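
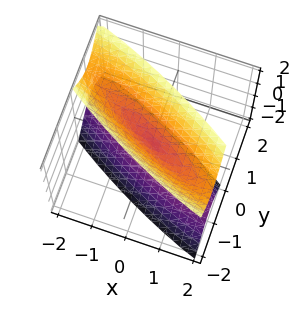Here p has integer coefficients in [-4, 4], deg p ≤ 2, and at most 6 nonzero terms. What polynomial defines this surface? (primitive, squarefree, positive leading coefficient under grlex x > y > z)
The picture has 2 separate pieces. Treating them together as one polynomial.
The degree is 2 — the shape is more complex than any degree-1 surface.
From the axis intercepts and sections: it meets the y-axis at y = 0 (among the integer gridlines); one z-axis crossing is at z = 0; one x-axis crossing is at x = 0.
Assembling these constraints gives the stated polynomial.

x^2 + 3*x*y + 3*y^2 - z^2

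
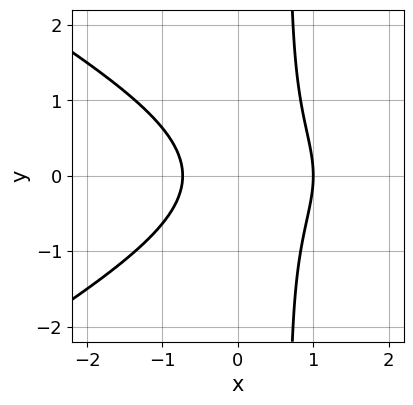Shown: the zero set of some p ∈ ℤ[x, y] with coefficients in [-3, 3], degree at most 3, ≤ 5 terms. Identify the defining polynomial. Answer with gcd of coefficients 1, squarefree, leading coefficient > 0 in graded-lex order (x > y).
First, deg p = 3. The shape is more complex than any degree-2 curve.
Next, symmetries: the y ↦ −y reflection is a symmetry, so y appears only in even powers.
Then, observable constraints: it crosses the x-axis at the gridline x = 1; the curve avoids every integer y-axis point in the box.
Finally, putting this together gives p.

x^3 - 3*x*y^2 - 3*x^2 + 2*y^2 + 2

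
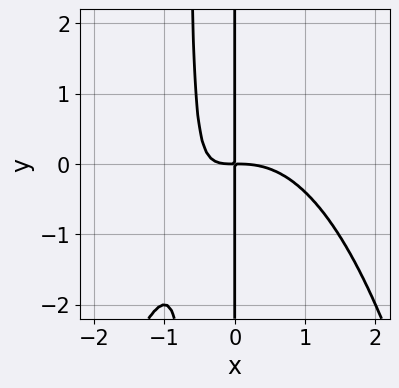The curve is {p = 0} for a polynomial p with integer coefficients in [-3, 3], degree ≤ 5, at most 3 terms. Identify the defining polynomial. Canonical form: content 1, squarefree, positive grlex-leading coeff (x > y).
2*x^4 + 3*x^2*y + 2*x*y

deg p = 4. No degree-3 curve has this shape.
Reading off the gridlines: every point of the y-axis in the box is on the curve.
Solving for integer coefficients yields p as stated.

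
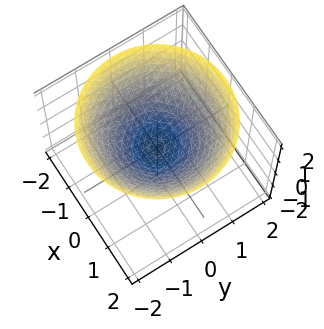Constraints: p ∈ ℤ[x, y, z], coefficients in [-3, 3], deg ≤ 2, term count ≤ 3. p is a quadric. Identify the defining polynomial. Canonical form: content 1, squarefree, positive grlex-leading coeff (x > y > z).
First, deg p = 2.
Then, symmetries: the surface is invariant under rotation about z: p = q(x² + y², z).
Next, against the integer gridlines: it crosses the x-axis at the gridline x = 0; it crosses the y-axis at the gridline y = 0; one z-axis crossing is at z = 0; a circular section at z = 1 has radius between 1 and 2.
Finally, the integer polynomial consistent with all of this is the stated p.

x^2 + y^2 - 2*z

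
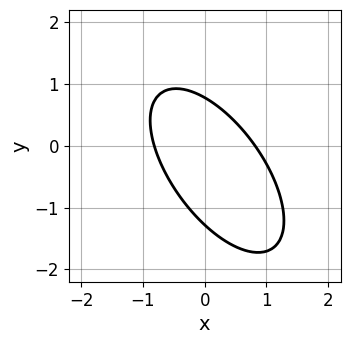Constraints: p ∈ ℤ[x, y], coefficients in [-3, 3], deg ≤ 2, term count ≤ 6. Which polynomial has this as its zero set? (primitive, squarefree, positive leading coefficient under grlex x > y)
First, the degree is 2 — a generic line meets the curve in up to 2 points.
Finally, putting this together gives p.

3*x^2 + 3*x*y + 2*y^2 + y - 2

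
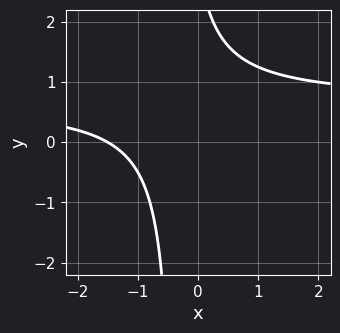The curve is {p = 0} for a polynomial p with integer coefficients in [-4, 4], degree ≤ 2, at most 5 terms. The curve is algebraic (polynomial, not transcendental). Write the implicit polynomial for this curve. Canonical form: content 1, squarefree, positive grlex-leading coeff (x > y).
3*x*y - 2*x + y - 3

deg p = 2.
Checking where it meets the axes: it misses every integer gridline on the y-axis.
Together with the visible shape, these determine p as stated.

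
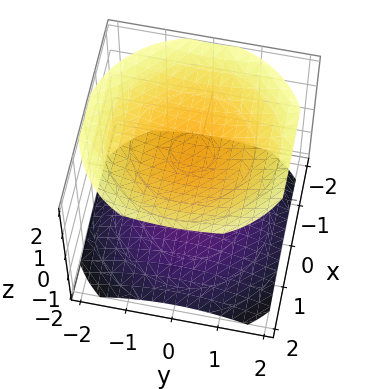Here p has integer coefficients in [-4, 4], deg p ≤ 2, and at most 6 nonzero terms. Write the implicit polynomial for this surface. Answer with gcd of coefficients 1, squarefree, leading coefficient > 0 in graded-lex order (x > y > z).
x^2 + y^2 - 2*z^2 + 3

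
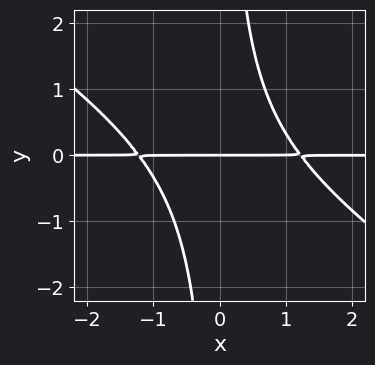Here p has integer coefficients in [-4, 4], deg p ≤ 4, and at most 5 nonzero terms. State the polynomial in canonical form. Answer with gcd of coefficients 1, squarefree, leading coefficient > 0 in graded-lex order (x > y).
2*x^2*y + 3*x*y^2 - 3*y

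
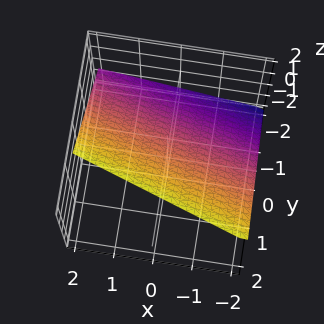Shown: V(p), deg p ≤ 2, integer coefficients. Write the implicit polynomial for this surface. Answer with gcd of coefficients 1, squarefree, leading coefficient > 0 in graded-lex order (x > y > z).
x + 3*y - 3*z + 2

The degree is 1 — every cross-section is a straight line — this is a plane.
Checking where it meets the axes: it meets the x-axis at x = -2 (among the integer gridlines).
These observations pin down the coefficients.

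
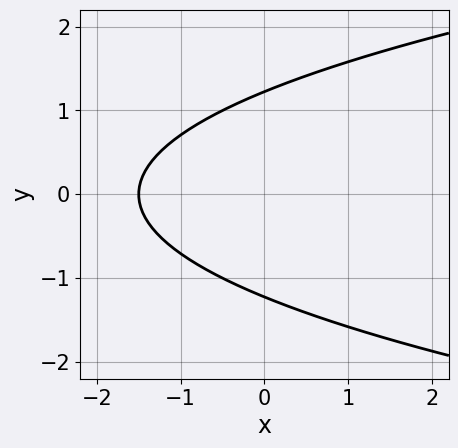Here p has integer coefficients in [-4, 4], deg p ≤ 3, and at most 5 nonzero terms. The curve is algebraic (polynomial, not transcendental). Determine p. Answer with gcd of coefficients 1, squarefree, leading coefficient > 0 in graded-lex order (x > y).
1. Degree: no degree-1 curve has this shape, so deg p = 2.
2. Symmetries: mirror symmetry y ↦ −y ⇒ only even powers of y.
3. Matching integer coefficients to the picture gives p.

2*y^2 - 2*x - 3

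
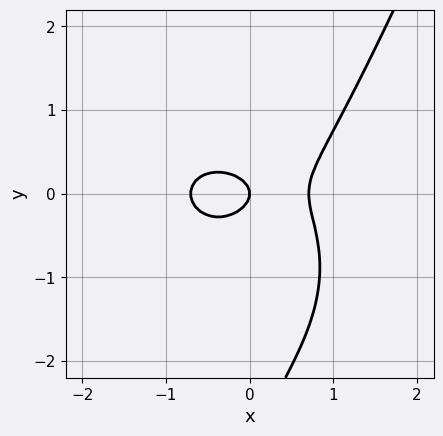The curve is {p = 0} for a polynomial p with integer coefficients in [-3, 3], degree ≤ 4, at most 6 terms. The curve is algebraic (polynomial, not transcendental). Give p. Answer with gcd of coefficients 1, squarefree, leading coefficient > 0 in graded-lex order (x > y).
2*x^3 + 2*x*y^2 - y^3 - 3*y^2 - x

deg p = 3. No degree-2 curve has this shape.
Reading off the gridlines: one x-axis crossing is at x = 0; it meets the y-axis at y = 0 (among the integer gridlines).
These observations pin down the coefficients.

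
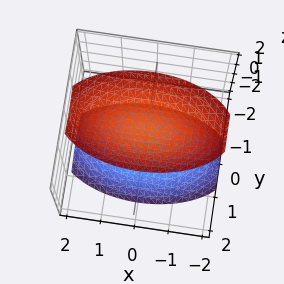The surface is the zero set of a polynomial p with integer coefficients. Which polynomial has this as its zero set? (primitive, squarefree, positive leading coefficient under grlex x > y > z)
x^2 + 3*y^2 - 2*z^2 + 3

1. The picture has 2 separate pieces. Treating them together as one polynomial.
2. The degree is 2 — two sheets facing apart; a quadric.
3. Symmetries: it's symmetric under z → −z, forcing even powers of z; the y ↦ −y reflection is a symmetry, so y appears only in even powers; the x ↦ −x reflection is a symmetry, so x appears only in even powers.
4. Against the integer gridlines: it misses every integer gridline on the x-axis; it misses every integer gridline on the y-axis.
5. Fitting integer coefficients to these (and the overall shape) gives p.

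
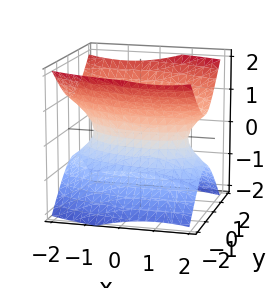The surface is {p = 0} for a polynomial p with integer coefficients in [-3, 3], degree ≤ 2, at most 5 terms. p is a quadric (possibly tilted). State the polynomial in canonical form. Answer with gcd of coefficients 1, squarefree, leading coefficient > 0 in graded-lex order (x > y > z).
First, deg p = 2. A generic line meets the surface in up to 2 points.
Then, against the integer gridlines: no z-intercept at any integer in the box.
Finally, fitting integer coefficients to these (and the overall shape) gives p.

x^2 + x*y + 3*y^2 - 3*z^2 - 2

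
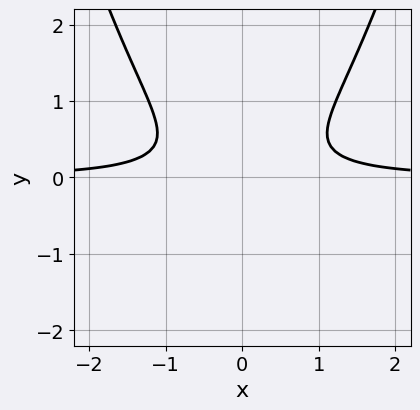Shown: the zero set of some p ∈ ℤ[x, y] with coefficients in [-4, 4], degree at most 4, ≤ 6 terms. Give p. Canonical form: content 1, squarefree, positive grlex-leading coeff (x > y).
2*x^2*y - 3*y^2 + y - 1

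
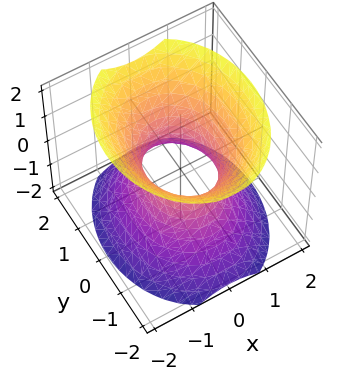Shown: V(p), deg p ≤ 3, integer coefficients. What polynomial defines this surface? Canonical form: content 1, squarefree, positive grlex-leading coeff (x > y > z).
First, degree: an hourglass — one-sheet hyperboloid; a quadric, so deg p = 2.
Next, symmetries: mirror symmetry z ↦ −z ⇒ only even powers of z; mirror symmetry x ↦ −x ⇒ only even powers of x; the y ↦ −y reflection is a symmetry, so y appears only in even powers.
Then, reading off the gridlines: no z-intercept at any integer in the box; the y-axis gridline crossings are at y ∈ {-1, 1}.
Finally, fitting integer coefficients to these (and the overall shape) gives p.

3*x^2 + 2*y^2 - 2*z^2 - 2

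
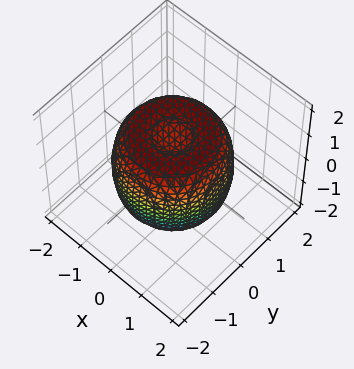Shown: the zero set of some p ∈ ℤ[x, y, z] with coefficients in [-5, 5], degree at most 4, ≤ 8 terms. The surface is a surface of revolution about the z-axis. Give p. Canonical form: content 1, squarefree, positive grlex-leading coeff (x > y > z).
2*x^4 + 4*x^2*y^2 + 2*y^4 - 3*x^2 - 3*y^2 + 2*z^2 - 2

First, the degree is 4 — the shape is more complex than any degree-3 surface.
Then, by symmetry, every cross-section ⟂ z is a circle, so x, y appear only via x² + y².
Then, from the visible intercepts: a circular section at z = 0 has radius between 1 and 2; the z-axis gridline crossings are at z ∈ {-1, 1}.
Finally, assembling these constraints gives the stated polynomial.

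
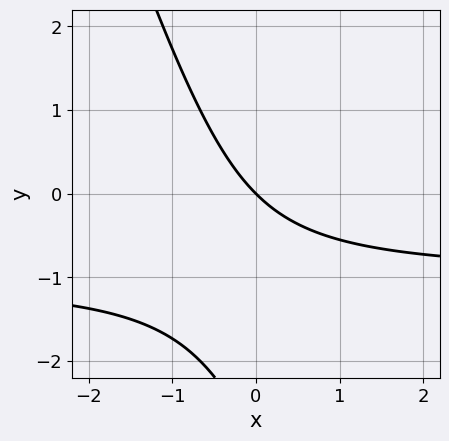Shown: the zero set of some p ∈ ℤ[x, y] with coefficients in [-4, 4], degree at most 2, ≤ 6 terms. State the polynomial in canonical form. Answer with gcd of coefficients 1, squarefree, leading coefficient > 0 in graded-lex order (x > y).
3*x*y + y^2 + 3*x + 3*y

(a) deg p = 2. The shape is more complex than any degree-1 curve.
(b) Reading off the gridlines: one x-axis crossing is at x = 0; it crosses the y-axis at the gridline y = 0.
(c) Fitting integer coefficients to these (and the overall shape) gives p.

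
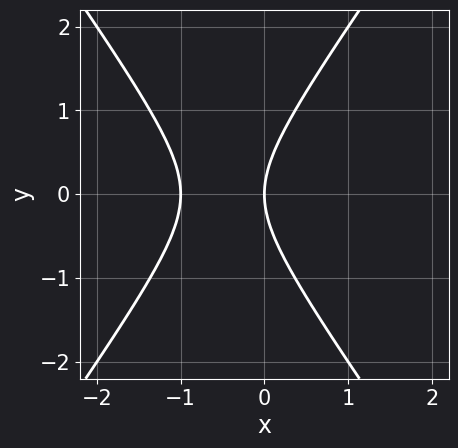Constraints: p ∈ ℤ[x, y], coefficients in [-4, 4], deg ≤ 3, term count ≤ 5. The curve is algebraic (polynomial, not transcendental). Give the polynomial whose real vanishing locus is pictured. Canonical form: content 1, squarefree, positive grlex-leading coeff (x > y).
2*x^2 - y^2 + 2*x

(a) Degree: the shape is more complex than any degree-1 curve, so deg p = 2.
(b) Symmetries: mirror symmetry y ↦ −y ⇒ only even powers of y.
(c) From the visible intercepts: the x-axis gridline crossings are at x ∈ {-1, 0}; one y-axis crossing is at y = 0.
(d) Putting this together gives p.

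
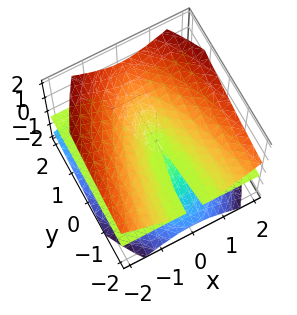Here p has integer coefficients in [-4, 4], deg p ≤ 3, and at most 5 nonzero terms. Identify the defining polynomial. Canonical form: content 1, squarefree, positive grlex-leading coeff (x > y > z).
(a) The degree is 3 — the shape is more complex than any degree-2 surface.
(b) Checking where it meets the axes: every point of the x-axis in the box is on the surface; the visible y-axis segment lies entirely on the surface; it crosses the z-axis at the gridline z = 0.
(c) The integer polynomial consistent with all of this is the stated p.

2*x^2*z + 2*y*z^2 - 3*z^3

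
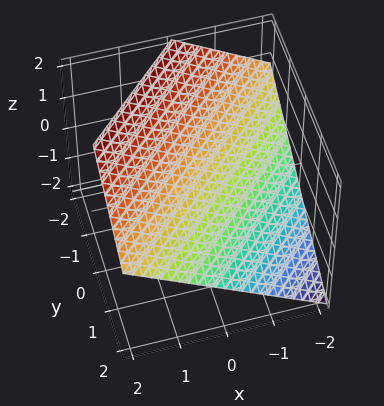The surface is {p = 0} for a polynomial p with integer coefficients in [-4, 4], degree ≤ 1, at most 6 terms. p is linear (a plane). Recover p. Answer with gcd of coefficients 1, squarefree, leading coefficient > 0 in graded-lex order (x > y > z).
(a) Degree: every cross-section is a straight line — this is a plane, so deg p = 1.
(b) Observable constraints: it crosses the y-axis at the gridline y = 1; it crosses the x-axis at the gridline x = -1.
(c) The integer polynomial consistent with all of this is the stated p.

2*x - 2*y - 3*z + 2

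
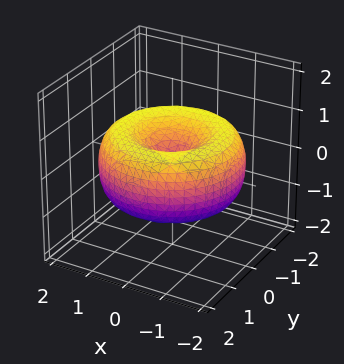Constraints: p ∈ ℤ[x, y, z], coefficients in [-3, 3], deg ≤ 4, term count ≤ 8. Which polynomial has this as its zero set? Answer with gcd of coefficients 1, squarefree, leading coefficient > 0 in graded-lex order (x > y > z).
First, the degree is 4 — no degree-3 surface has this shape.
Then, symmetries: the z-axis is an axis of rotation, so x and y enter only as x² + y².
Then, from the axis intercepts and sections: it meets the x-axis at x = 0 (among the integer gridlines); a circular section at z = 0 has radius between 1 and 2.
Finally, putting this together gives p.

x^4 + 2*x^2*y^2 + y^4 - 3*x^2 - 3*y^2 + 3*z^2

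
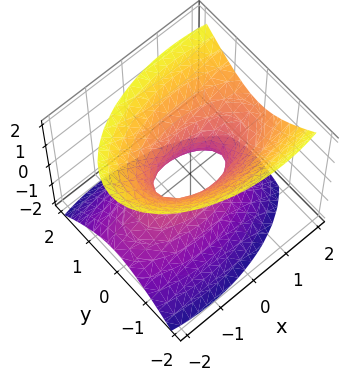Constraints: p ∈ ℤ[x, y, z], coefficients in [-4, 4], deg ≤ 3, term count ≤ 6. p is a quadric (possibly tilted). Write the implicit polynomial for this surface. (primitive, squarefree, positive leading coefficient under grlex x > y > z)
The degree is 2 — a generic line meets the surface in up to 2 points.
Checking where it meets the axes: the surface avoids every integer z-axis point in the box; among the integer gridlines, it crosses the x-axis at x ∈ {-1, 1}.
Putting this together gives p.

x^2 - x*z + 3*y^2 - 2*z^2 - 1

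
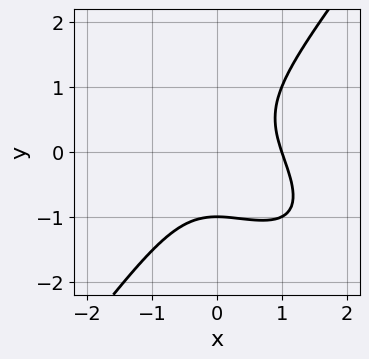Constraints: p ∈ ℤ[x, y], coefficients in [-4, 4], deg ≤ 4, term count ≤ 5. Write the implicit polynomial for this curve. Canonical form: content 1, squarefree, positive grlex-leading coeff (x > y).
x^3 + x^2*y - y^3 - 1

First, the degree is 3 — a generic line meets the curve in up to 3 points.
Then, from the axis intercepts and sections: it meets the x-axis at x = 1 (among the integer gridlines); it meets the y-axis at y = -1 (among the integer gridlines).
Finally, the integer polynomial consistent with all of this is the stated p.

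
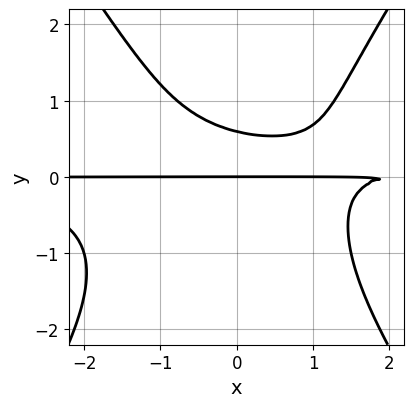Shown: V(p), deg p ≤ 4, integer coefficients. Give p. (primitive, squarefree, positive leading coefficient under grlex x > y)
The degree is 4 — no degree-3 curve has this shape.
From the visible intercepts: every point of the x-axis in the box is on the curve; one y-axis crossing is at y = 0.
These observations pin down the coefficients.

2*x^2*y^2 - y^4 - x*y - 3*y^2 + 2*y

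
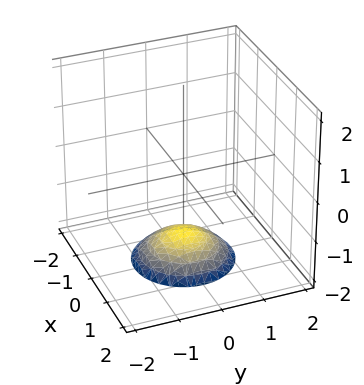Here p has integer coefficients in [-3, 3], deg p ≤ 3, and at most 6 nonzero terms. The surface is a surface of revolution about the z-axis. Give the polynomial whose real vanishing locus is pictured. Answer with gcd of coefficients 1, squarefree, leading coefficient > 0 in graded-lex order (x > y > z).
x^2 + y^2 + 2*z + 3

1. deg p = 2. A generic line meets the surface in up to 2 points.
2. Symmetries: the surface is invariant under rotation about z: p = q(x² + y², z).
3. From the axis intercepts and sections: the surface avoids every integer y-axis point in the box; a circular section at z = -2 has radius exactly 1.
4. Putting this together gives p.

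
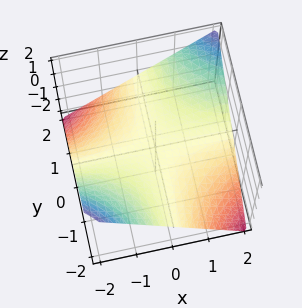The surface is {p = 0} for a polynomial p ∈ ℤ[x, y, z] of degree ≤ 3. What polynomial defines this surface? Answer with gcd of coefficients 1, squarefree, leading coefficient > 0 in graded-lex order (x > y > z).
1. Degree: a hyperbolic paraboloid; a quadric, so deg p = 2.
2. Reading off the gridlines: every point of the y-axis in the box is on the surface; it meets the z-axis at z = 0 (among the integer gridlines); every point of the x-axis in the box is on the surface.
3. Solving for integer coefficients yields p as stated.

x*y - 2*z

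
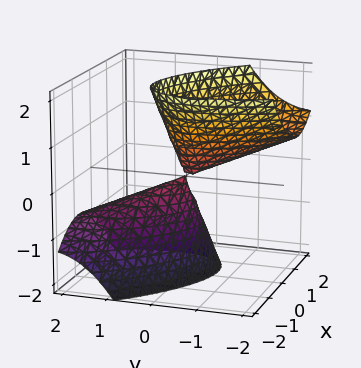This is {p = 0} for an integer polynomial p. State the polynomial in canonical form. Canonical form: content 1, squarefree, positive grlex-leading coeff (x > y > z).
(a) The picture has 2 separate pieces. They look like related sheets of one shape, so recover p as a whole.
(b) The degree is 2 — the shape is more complex than any degree-1 surface.
(c) From the visible intercepts: it crosses the z-axis at the gridline z = 0; it crosses the y-axis at the gridline y = 0.
(d) Assembling these constraints gives the stated polynomial.

3*x^2 + 3*x*y + 2*y^2 + 3*y*z - z^2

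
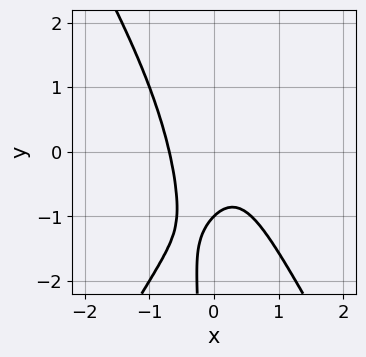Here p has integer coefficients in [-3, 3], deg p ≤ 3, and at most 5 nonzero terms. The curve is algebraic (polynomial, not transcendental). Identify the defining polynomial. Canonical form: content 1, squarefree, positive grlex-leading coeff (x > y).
(a) deg p = 3.
(b) From the axis intercepts and sections: one y-axis crossing is at y = -1.
(c) Solving for integer coefficients yields p as stated.

3*x^3 - x*y^2 + y + 1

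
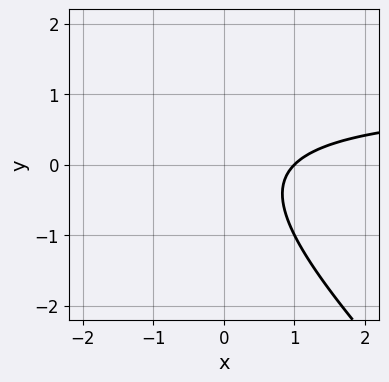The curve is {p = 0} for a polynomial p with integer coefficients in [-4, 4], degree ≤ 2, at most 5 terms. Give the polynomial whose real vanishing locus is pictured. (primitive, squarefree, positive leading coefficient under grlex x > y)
deg p = 2.
Checking where it meets the axes: it misses every integer gridline on the y-axis; one x-axis crossing is at x = 1.
Matching integer coefficients to the picture gives p.

x*y + y^2 - x + 1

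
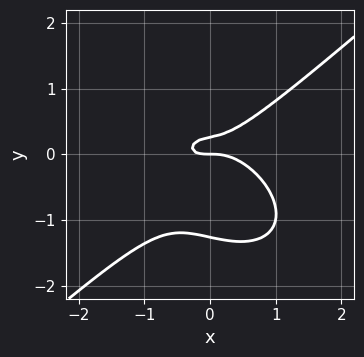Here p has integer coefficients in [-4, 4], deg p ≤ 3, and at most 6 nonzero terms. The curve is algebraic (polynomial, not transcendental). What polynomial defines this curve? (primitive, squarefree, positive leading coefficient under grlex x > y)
2*x^3 - 3*y^3 + x*y - 3*y^2 + y

1. deg p = 3.
2. Against the integer gridlines: one y-axis crossing is at y = 0; one x-axis crossing is at x = 0.
3. Fitting integer coefficients to these (and the overall shape) gives p.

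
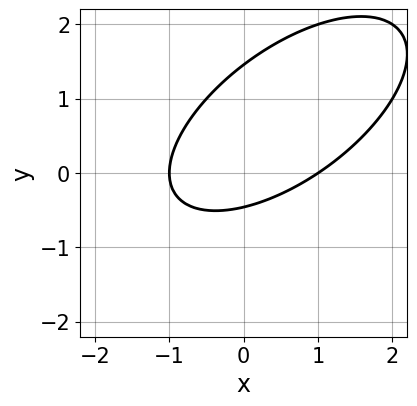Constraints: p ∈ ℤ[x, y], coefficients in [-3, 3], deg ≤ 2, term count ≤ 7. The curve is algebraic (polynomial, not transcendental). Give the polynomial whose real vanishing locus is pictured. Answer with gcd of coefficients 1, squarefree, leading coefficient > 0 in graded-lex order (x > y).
2*x^2 - 3*x*y + 3*y^2 - 3*y - 2

deg p = 2. No degree-1 curve has this shape.
Against the integer gridlines: among the integer gridlines, it crosses the x-axis at x ∈ {-1, 1}.
The integer polynomial consistent with all of this is the stated p.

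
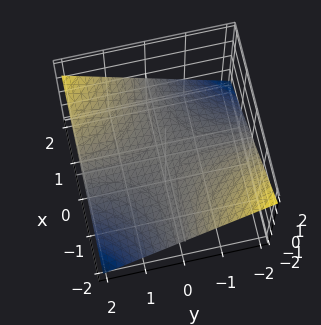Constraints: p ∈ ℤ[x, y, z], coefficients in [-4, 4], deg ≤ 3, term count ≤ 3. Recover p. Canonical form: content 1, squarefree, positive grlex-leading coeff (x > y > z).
The degree is 2 — a hyperbolic paraboloid; a quadric.
From the axis intercepts and sections: it meets the z-axis at z = 0 (among the integer gridlines); the visible x-axis segment lies entirely on the surface; every point of the y-axis in the box is on the surface.
Matching integer coefficients to the picture gives p.

x*y - 3*z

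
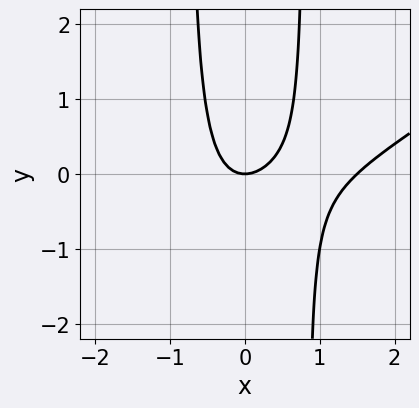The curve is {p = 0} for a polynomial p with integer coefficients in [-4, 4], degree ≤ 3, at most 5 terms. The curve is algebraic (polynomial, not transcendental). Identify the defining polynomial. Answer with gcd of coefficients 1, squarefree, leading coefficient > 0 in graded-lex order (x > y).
(a) The degree is 3 — a generic line meets the curve in up to 3 points.
(b) From the axis intercepts and sections: it meets the x-axis at x = 0 (among the integer gridlines); one y-axis crossing is at y = 0.
(c) These observations pin down the coefficients.

2*x^3 - 3*x^2*y - 3*x^2 + 2*y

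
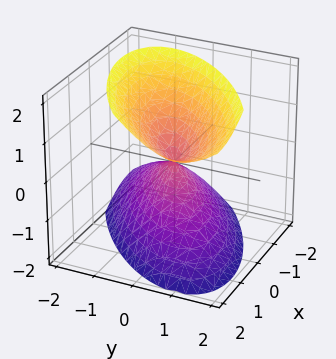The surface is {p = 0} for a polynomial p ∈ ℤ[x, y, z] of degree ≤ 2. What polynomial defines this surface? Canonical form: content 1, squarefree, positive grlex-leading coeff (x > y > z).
First, degree: no degree-1 surface has this shape, so deg p = 2.
Next, against the integer gridlines: one x-axis crossing is at x = 0; it crosses the y-axis at the gridline y = 0; it meets the z-axis at z = 0 (among the integer gridlines).
Finally, solving for integer coefficients yields p as stated.

2*x^2 - 3*x*y - x*z + 3*y^2 - 2*z^2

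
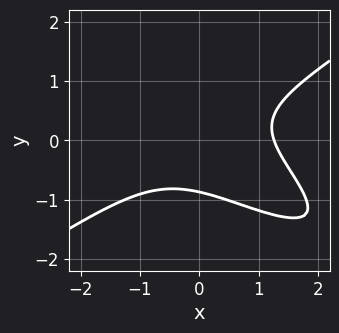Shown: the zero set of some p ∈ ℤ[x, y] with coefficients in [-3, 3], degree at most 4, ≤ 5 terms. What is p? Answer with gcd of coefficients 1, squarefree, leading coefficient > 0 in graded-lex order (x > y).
1. deg p = 3. The shape is more complex than any degree-2 curve.
2. Solving for integer coefficients yields p as stated.

x^3 + x^2*y - 2*x*y^2 - 3*y^3 - 2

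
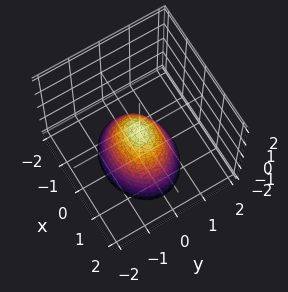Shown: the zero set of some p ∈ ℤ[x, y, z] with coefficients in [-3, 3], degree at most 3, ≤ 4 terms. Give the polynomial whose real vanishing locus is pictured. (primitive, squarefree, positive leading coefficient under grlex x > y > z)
Degree: a paraboloid; a quadric, so deg p = 2.
Symmetries: the x ↦ −x reflection is a symmetry, so x appears only in even powers; the y ↦ −y reflection is a symmetry, so y appears only in even powers.
Checking where it meets the axes: it meets the x-axis at x = 0 (among the integer gridlines); it meets the y-axis at y = 0 (among the integer gridlines).
Matching integer coefficients to the picture gives p.

2*x^2 + 3*y^2 + 2*z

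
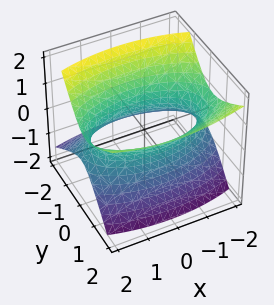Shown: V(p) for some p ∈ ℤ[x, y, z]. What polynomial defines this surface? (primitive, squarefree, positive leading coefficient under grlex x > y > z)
First, deg p = 2. A generic line meets the surface in up to 2 points.
Next, observable constraints: the y-axis gridline crossings are at y ∈ {-1, 1}; the surface avoids every integer z-axis point in the box.
Finally, the integer polynomial consistent with all of this is the stated p.

x^2 + 3*y^2 - 2*y*z - 3*z^2 - 3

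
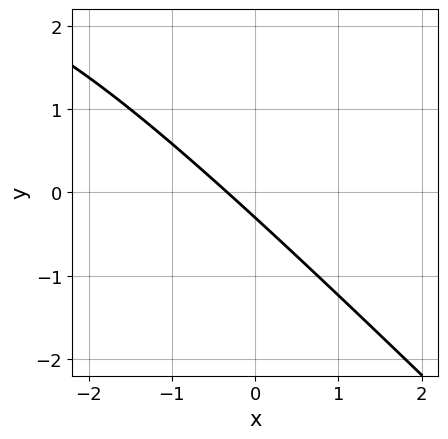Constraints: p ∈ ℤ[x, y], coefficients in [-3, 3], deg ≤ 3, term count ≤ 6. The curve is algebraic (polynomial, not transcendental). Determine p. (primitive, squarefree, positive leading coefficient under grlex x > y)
(a) Degree: the shape is more complex than any degree-1 curve, so deg p = 2.
(b) The integer polynomial consistent with all of this is the stated p.

x*y + y^2 - 3*x - 3*y - 1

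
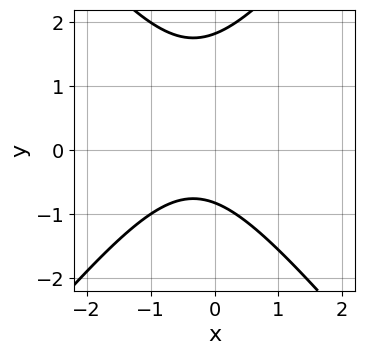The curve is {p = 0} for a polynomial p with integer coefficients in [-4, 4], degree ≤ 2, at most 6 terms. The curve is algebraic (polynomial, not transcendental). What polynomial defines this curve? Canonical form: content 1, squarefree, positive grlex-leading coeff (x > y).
First, degree: no degree-1 curve has this shape, so deg p = 2.
Then, against the integer gridlines: no x-intercept at any integer in the box.
Finally, together with the visible shape, these determine p as stated.

3*x^2 - 2*y^2 + 2*x + 2*y + 3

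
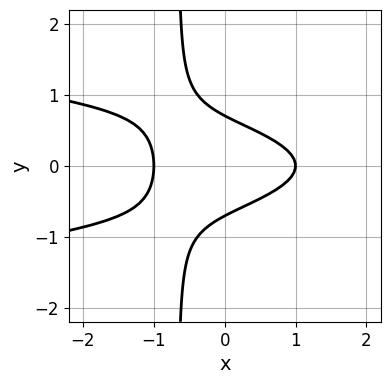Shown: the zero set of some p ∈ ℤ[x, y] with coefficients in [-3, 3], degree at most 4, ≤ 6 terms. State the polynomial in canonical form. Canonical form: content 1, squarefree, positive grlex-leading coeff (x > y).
(a) Degree: a generic line meets the curve in up to 3 points, so deg p = 3.
(b) Symmetries: it's symmetric under y → −y, forcing even powers of y.
(c) Observable constraints: among the integer gridlines, it crosses the x-axis at x ∈ {-1, 1}.
(d) Putting this together gives p.

3*x*y^2 + x^2 + 2*y^2 - 1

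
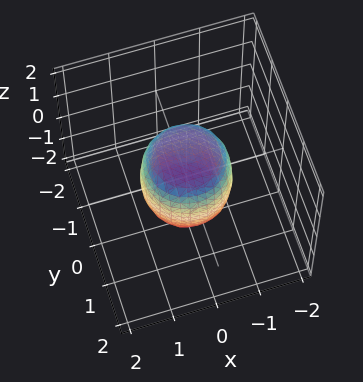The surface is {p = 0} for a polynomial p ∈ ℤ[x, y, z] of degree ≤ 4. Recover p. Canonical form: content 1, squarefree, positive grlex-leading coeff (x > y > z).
First, degree: the shape is more complex than any degree-3 surface, so deg p = 4.
Next, symmetries: rotational symmetry about the z-axis ⇒ p depends on x, y only through x² + y².
Next, checking where it meets the axes: the x-axis gridline crossings are at x ∈ {-1, 1}; among the integer gridlines, it crosses the z-axis at z ∈ {-1, 1}; a circular section at z = 0 has radius exactly 1; among the integer gridlines, it crosses the y-axis at y ∈ {-1, 1}.
Finally, fitting integer coefficients to these (and the overall shape) gives p.

2*x^4 + 4*x^2*y^2 + 2*y^4 - x^2 - y^2 + z^2 - 1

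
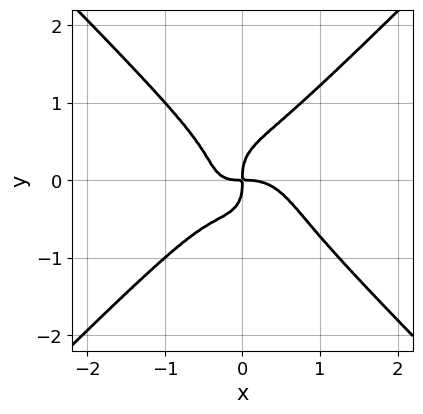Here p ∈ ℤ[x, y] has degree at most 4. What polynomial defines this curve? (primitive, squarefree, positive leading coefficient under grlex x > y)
1. Degree: the shape is more complex than any degree-3 curve, so deg p = 4.
2. Against the integer gridlines: one x-axis crossing is at x = 0; it crosses the y-axis at the gridline y = 0.
3. Together with the visible shape, these determine p as stated.

2*x^4 - 2*y^4 + x^2*y + x*y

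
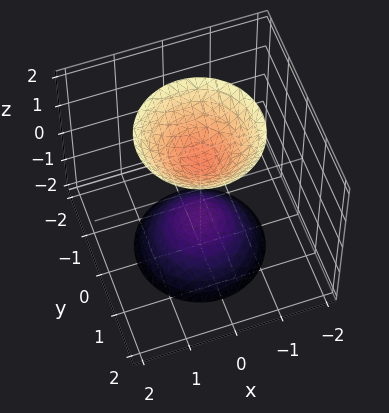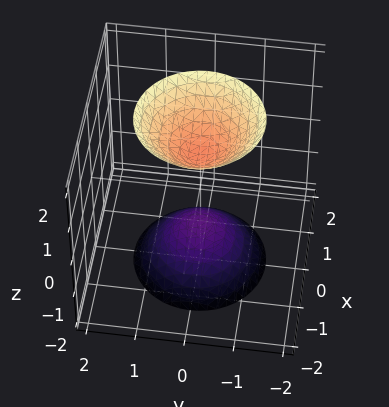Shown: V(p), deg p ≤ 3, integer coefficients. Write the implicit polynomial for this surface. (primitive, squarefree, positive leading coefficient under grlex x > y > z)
2*x^2 + 2*y^2 - z^2 + 1

(a) There are 2 components. They look like related sheets of one shape, so recover p as a whole.
(b) deg p = 2. The shape is more complex than any degree-1 surface.
(c) Symmetries: rotational symmetry about the z-axis ⇒ p depends on x, y only through x² + y².
(d) Against the integer gridlines: the z-axis gridline crossings are at z ∈ {-1, 1}; the surface avoids every integer x-axis point in the box; it misses every integer gridline on the y-axis; a circular section at z = 2 has radius between 1 and 2.
(e) Fitting integer coefficients to these (and the overall shape) gives p.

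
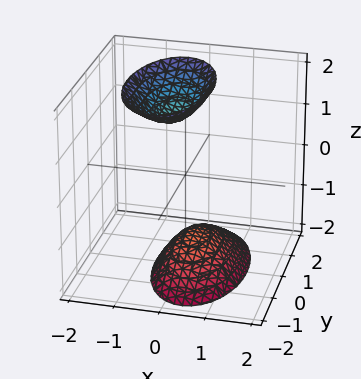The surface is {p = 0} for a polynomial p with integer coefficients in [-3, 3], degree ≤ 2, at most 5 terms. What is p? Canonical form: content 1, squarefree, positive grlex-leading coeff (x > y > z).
1. The picture has 2 separate pieces. They look like related sheets of one shape, so recover p as a whole.
2. The degree is 2 — the shape is more complex than any degree-1 surface.
3. Against the integer gridlines: no x-intercept at any integer in the box; the surface avoids every integer y-axis point in the box.
4. Fitting integer coefficients to these (and the overall shape) gives p.

3*x^2 + x*z + y^2 - z^2 + 2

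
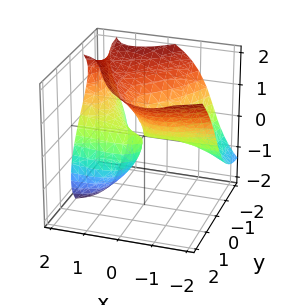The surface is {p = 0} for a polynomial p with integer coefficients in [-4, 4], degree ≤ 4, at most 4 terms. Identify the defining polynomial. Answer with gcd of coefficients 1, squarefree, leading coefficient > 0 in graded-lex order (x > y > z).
2*x^2*y - z^3 + 3*x*z + 2*y^2

(a) deg p = 3. A generic line meets the surface in up to 3 points.
(b) Against the integer gridlines: it crosses the y-axis at the gridline y = 0; it crosses the z-axis at the gridline z = 0.
(c) Together with the visible shape, these determine p as stated. Check: (2, 0, 0) on the x-axis lies on the surface, and p(2, 0, 0) = 0. ✓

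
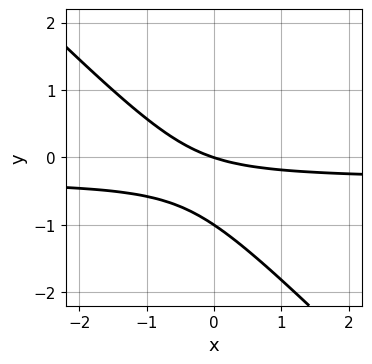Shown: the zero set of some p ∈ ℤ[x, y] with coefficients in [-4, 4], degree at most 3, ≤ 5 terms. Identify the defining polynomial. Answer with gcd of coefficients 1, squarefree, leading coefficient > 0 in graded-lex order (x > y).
(a) The degree is 2 — the shape is more complex than any degree-1 curve.
(b) From the visible intercepts: among the integer gridlines, it crosses the y-axis at y ∈ {-1, 0}; it meets the x-axis at x = 0 (among the integer gridlines).
(c) Together with the visible shape, these determine p as stated.

3*x*y + 3*y^2 + x + 3*y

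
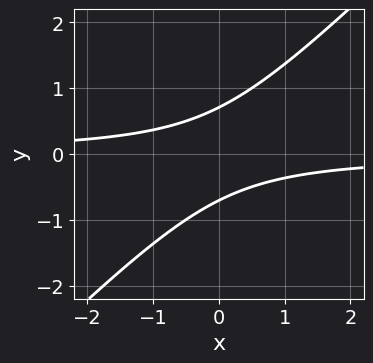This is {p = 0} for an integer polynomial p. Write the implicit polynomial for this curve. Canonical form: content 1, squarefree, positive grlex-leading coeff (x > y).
Degree: a generic line meets the curve in up to 2 points, so deg p = 2.
From the visible intercepts: no x-intercept at any integer in the box.
Putting this together gives p.

2*x*y - 2*y^2 + 1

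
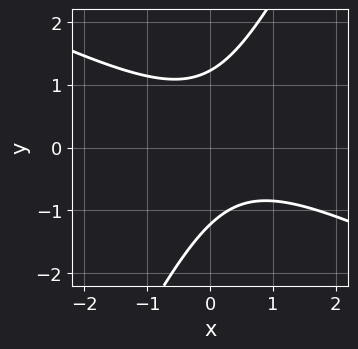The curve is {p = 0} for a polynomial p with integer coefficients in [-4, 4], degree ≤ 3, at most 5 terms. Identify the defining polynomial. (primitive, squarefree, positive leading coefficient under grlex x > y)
(a) Degree: the shape is more complex than any degree-1 curve, so deg p = 2.
(b) Checking where it meets the axes: it misses every integer gridline on the x-axis.
(c) The integer polynomial consistent with all of this is the stated p.

2*x^2 + 3*x*y - 2*y^2 - x + 3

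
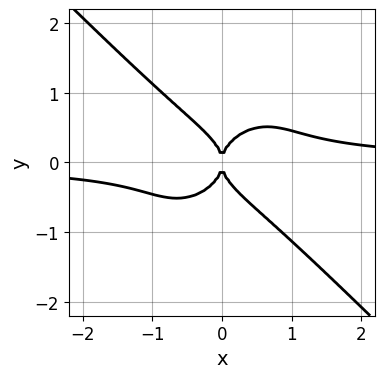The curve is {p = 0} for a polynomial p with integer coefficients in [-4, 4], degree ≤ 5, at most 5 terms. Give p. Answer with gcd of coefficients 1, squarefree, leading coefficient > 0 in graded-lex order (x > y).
1. deg p = 4. The shape is more complex than any degree-3 curve.
2. From the axis intercepts and sections: it meets the x-axis at x = 0 (among the integer gridlines); one y-axis crossing is at y = 0.
3. Assembling these constraints gives the stated polynomial.

2*x^3*y + 2*y^4 - x^2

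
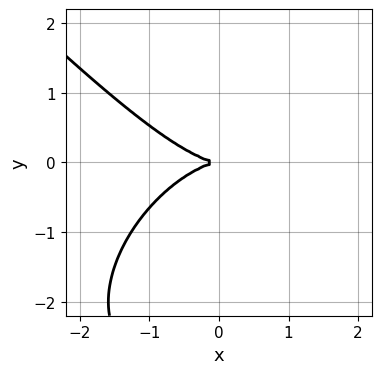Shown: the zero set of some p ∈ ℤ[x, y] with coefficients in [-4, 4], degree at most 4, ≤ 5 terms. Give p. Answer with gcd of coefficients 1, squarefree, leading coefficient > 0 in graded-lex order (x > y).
x^3 + y^3 + 3*y^2

1. Degree: the shape is more complex than any degree-2 curve, so deg p = 3.
2. From the visible intercepts: one x-axis crossing is at x = 0; it meets the y-axis at y = 0 (among the integer gridlines).
3. The integer polynomial consistent with all of this is the stated p.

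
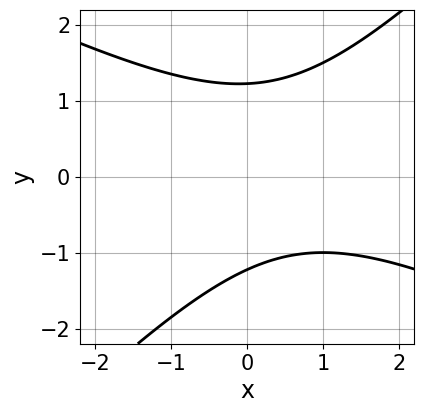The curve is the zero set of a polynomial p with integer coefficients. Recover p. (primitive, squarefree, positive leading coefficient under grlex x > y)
x^2 + x*y - 2*y^2 - x + 3

1. deg p = 2. No degree-1 curve has this shape.
2. From the axis intercepts and sections: no x-intercept at any integer in the box.
3. These observations pin down the coefficients.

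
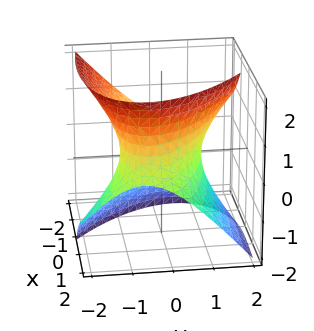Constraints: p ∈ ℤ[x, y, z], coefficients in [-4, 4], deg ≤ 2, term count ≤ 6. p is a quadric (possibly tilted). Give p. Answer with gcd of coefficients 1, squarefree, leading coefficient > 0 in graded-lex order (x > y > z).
x^2 + 2*x*y + 3*x*z + 3*y^2 - 2*z^2 - 3

First, the degree is 2 — a generic line meets the surface in up to 2 points.
Then, checking where it meets the axes: the surface avoids every integer z-axis point in the box; the y-axis gridline crossings are at y ∈ {-1, 1}.
Finally, these observations pin down the coefficients.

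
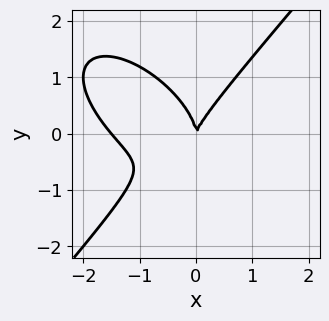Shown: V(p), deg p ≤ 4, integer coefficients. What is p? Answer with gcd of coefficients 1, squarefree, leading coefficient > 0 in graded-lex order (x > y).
(a) deg p = 3.
(b) From the axis intercepts and sections: one x-axis crossing is at x = 0; one y-axis crossing is at y = 0.
(c) Together with the visible shape, these determine p as stated.

2*x^3 + x^2*y - 2*y^3 + 3*x^2 - x*y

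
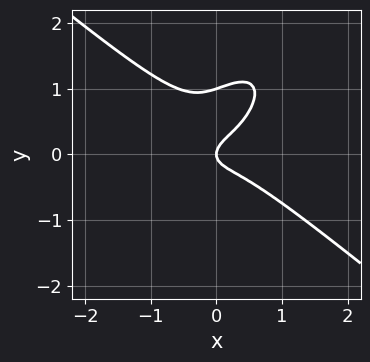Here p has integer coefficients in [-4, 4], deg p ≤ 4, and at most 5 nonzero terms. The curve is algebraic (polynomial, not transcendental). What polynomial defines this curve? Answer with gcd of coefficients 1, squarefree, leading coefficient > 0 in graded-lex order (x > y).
3*x^3 - 2*x*y^2 + 3*y^3 - 3*y^2 + x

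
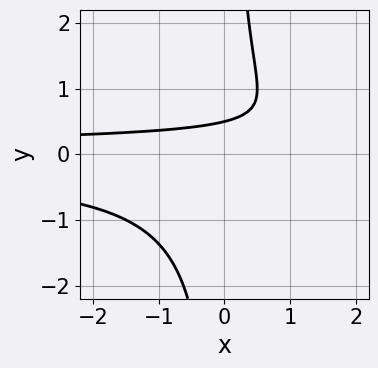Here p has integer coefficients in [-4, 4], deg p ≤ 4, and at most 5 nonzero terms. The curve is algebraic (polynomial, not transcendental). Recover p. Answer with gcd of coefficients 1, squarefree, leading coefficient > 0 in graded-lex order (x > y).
The degree is 3 — no degree-2 curve has this shape.
Against the integer gridlines: the curve avoids every integer x-axis point in the box.
Putting this together gives p.

2*x*y^2 - 2*y + 1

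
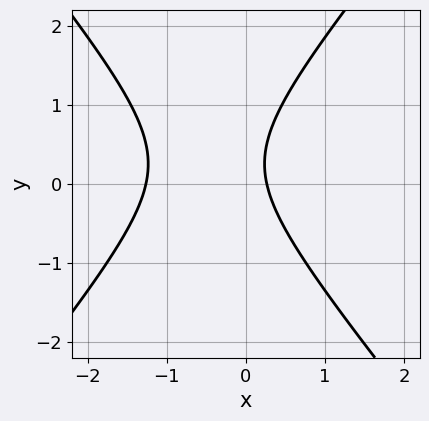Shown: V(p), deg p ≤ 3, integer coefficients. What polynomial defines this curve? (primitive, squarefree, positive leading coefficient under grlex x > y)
First, deg p = 2.
Then, against the integer gridlines: no y-intercept at any integer in the box.
Finally, matching integer coefficients to the picture gives p.

3*x^2 - 2*y^2 + 3*x + y - 1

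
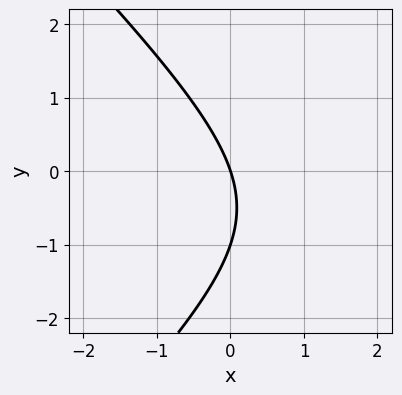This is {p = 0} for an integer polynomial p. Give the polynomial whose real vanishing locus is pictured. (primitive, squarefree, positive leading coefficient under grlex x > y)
First, degree: a generic line meets the curve in up to 2 points, so deg p = 2.
Next, against the integer gridlines: the y-axis gridline crossings are at y ∈ {-1, 0}; it meets the x-axis at x = 0 (among the integer gridlines).
Finally, putting this together gives p.

x^2 - y^2 - 3*x - y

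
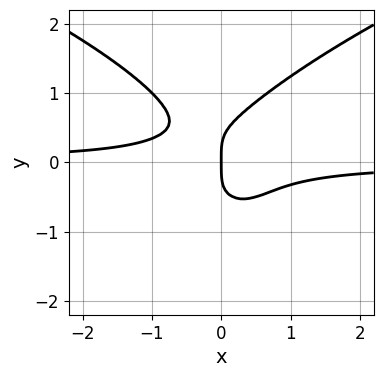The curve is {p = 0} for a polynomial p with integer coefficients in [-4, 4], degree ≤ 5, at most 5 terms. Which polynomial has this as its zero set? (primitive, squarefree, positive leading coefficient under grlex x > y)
2*y^4 - 3*x^2*y - x

(a) deg p = 4. A generic line meets the curve in up to 4 points.
(b) From the axis intercepts and sections: one x-axis crossing is at x = 0; it crosses the y-axis at the gridline y = 0.
(c) Fitting integer coefficients to these (and the overall shape) gives p.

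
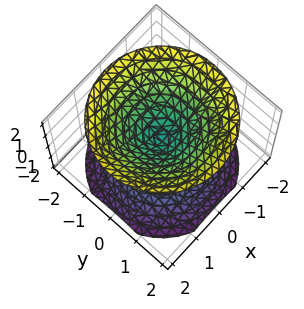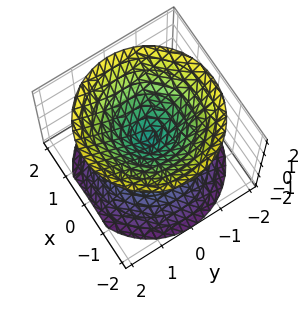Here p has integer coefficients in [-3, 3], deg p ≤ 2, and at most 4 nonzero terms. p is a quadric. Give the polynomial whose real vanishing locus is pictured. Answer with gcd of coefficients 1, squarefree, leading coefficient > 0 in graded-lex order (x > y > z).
x^2 + y^2 - z^2

(a) I count 2 distinct pieces.
(b) Degree: two nappes meeting at a single point; a quadric, so deg p = 2.
(c) Symmetries: the z ↦ −z reflection is a symmetry, so z appears only in even powers; every cross-section ⟂ z is a circle, so x, y appear only via x² + y².
(d) Observable constraints: it meets the z-axis at z = 0 (among the integer gridlines); it meets the y-axis at y = 0 (among the integer gridlines); one x-axis crossing is at x = 0; a circular section at z = -1 has radius exactly 1.
(e) Solving for integer coefficients yields p as stated.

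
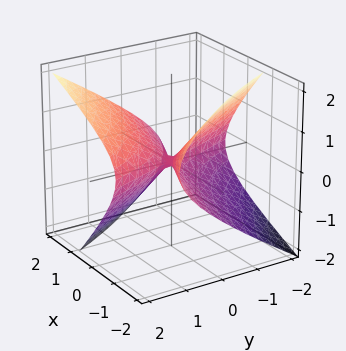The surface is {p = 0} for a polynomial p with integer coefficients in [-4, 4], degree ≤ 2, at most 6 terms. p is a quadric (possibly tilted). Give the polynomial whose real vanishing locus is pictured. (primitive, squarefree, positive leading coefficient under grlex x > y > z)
x^2 + 3*x*y - 2*x*z + y^2 - 3*z^2

First, deg p = 2. A generic line meets the surface in up to 2 points.
Next, checking where it meets the axes: one y-axis crossing is at y = 0; it crosses the z-axis at the gridline z = 0; it crosses the x-axis at the gridline x = 0.
Finally, putting this together gives p.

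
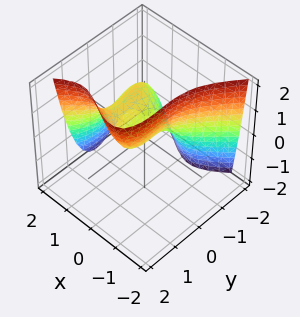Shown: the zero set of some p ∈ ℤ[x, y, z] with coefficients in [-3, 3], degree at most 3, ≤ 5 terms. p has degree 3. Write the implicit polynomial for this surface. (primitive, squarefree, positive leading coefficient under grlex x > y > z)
2*x^3 - x*y^2 - y^3 - 3*x^2 + 2*z

Degree: the shape is more complex than any degree-2 surface, so deg p = 3.
Against the integer gridlines: it meets the y-axis at y = 0 (among the integer gridlines); one x-axis crossing is at x = 0.
Matching integer coefficients to the picture gives p.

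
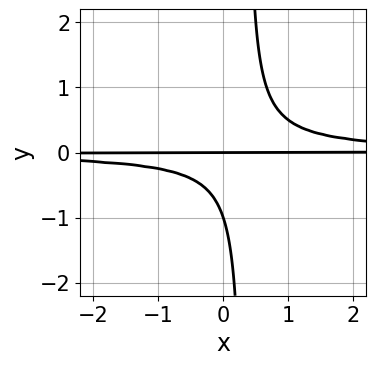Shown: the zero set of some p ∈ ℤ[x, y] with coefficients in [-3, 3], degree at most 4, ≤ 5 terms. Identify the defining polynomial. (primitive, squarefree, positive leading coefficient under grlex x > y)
3*x*y^2 - y^2 - y

Degree: a generic line meets the curve in up to 3 points, so deg p = 3.
From the visible intercepts: every point of the x-axis in the box is on the curve; the y-axis gridline crossings are at y ∈ {-1, 0}.
Matching integer coefficients to the picture gives p.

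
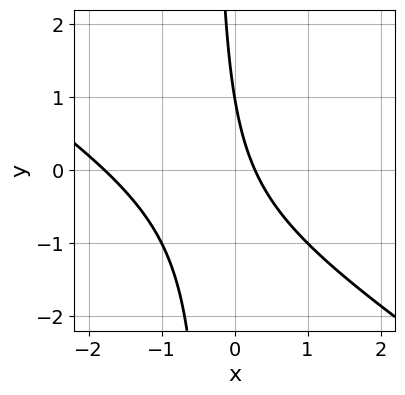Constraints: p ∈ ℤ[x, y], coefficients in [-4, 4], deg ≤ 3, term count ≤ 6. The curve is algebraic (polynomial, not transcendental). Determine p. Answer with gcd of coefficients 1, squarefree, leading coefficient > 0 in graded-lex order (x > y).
1. The degree is 2 — the shape is more complex than any degree-1 curve.
2. Checking where it meets the axes: it meets the y-axis at y = 1 (among the integer gridlines).
3. The integer polynomial consistent with all of this is the stated p.

2*x^2 + 3*x*y + 3*x + y - 1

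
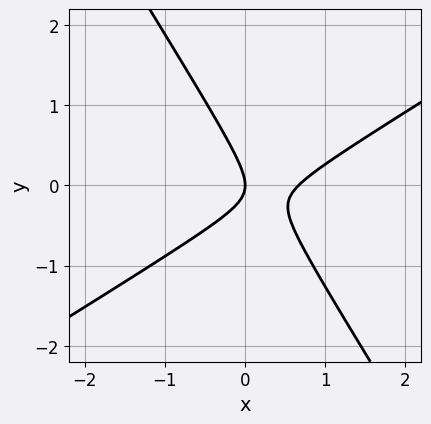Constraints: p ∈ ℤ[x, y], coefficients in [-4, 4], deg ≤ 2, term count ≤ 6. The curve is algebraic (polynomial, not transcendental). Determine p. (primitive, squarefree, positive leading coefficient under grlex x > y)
3*x^2 - 3*x*y - 3*y^2 - 2*x

First, degree: no degree-1 curve has this shape, so deg p = 2.
Then, observable constraints: it meets the x-axis at x = 0 (among the integer gridlines); it crosses the y-axis at the gridline y = 0.
Finally, the integer polynomial consistent with all of this is the stated p.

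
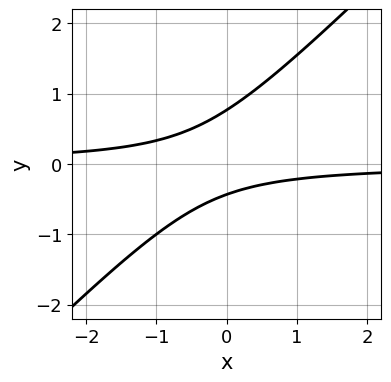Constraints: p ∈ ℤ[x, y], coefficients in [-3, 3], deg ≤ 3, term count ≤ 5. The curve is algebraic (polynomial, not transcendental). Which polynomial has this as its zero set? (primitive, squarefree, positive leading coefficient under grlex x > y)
3*x*y - 3*y^2 + y + 1

First, the degree is 2 — no degree-1 curve has this shape.
Next, from the visible intercepts: no x-intercept at any integer in the box.
Finally, matching integer coefficients to the picture gives p.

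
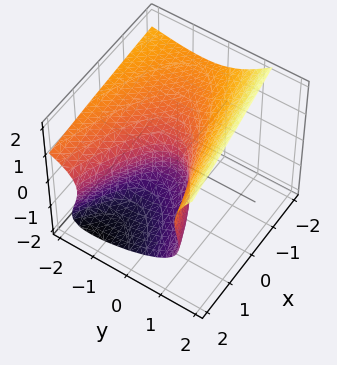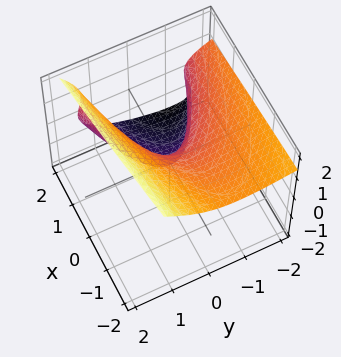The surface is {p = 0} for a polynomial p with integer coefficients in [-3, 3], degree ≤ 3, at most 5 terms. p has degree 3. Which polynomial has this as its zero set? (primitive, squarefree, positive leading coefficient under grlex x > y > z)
y*z^2 - z^3 + y^2 - x

First, deg p = 3. No degree-2 surface has this shape.
Then, from the visible intercepts: one y-axis crossing is at y = 0; it meets the x-axis at x = 0 (among the integer gridlines); one z-axis crossing is at z = 0.
Finally, the integer polynomial consistent with all of this is the stated p.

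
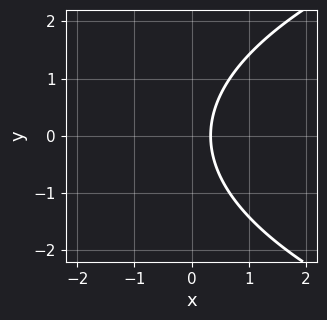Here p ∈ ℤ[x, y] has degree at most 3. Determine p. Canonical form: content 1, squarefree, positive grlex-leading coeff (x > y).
y^2 - 3*x + 1

The degree is 2 — no degree-1 curve has this shape.
Symmetries: the y ↦ −y reflection is a symmetry, so y appears only in even powers.
Observable constraints: the curve avoids every integer y-axis point in the box.
Solving for integer coefficients yields p as stated.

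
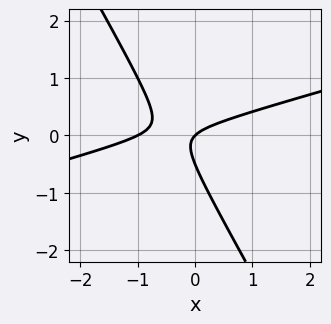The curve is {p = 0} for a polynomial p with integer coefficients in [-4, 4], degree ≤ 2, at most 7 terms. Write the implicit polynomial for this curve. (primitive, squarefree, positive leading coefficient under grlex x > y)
x^2 - 3*x*y - 2*y^2 + x - y

(a) Degree: no degree-1 curve has this shape, so deg p = 2.
(b) From the visible intercepts: among the integer gridlines, it crosses the x-axis at x ∈ {-1, 0}; it meets the y-axis at y = 0 (among the integer gridlines).
(c) These observations pin down the coefficients.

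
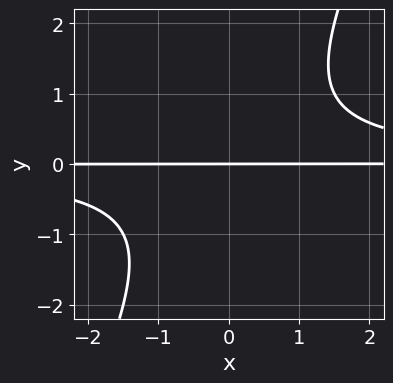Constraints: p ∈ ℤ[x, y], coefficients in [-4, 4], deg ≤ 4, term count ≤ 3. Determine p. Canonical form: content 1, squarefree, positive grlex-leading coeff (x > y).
2*x*y^2 - y^3 - 2*y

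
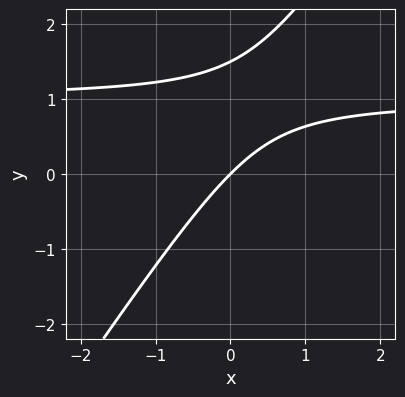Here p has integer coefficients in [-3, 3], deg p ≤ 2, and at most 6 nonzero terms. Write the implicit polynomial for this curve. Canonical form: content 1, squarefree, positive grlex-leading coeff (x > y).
3*x*y - 2*y^2 - 3*x + 3*y

1. The degree is 2 — the shape is more complex than any degree-1 curve.
2. From the axis intercepts and sections: it meets the y-axis at y = 0 (among the integer gridlines); it meets the x-axis at x = 0 (among the integer gridlines).
3. Putting this together gives p.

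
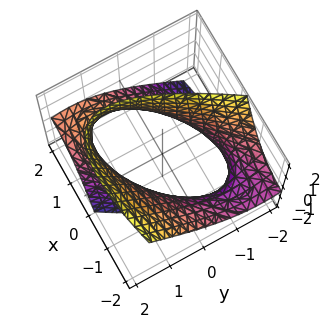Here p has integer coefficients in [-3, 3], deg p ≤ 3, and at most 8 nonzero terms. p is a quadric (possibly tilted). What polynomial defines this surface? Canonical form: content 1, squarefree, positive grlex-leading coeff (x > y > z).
x^2 - 3*x*y + 3*x*z + 2*y^2 - z^2 - 3

(a) The degree is 2 — no degree-1 surface has this shape.
(b) Observable constraints: it misses every integer gridline on the z-axis.
(c) Assembling these constraints gives the stated polynomial.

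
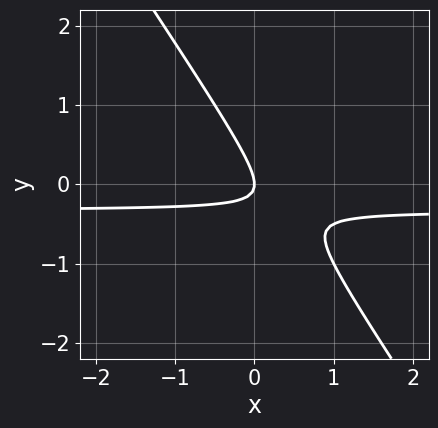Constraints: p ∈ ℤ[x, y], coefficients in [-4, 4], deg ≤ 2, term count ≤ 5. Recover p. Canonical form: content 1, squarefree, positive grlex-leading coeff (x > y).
3*x*y + 2*y^2 + x

First, the degree is 2 — the shape is more complex than any degree-1 curve.
Next, observable constraints: one y-axis crossing is at y = 0; it crosses the x-axis at the gridline x = 0.
Finally, assembling these constraints gives the stated polynomial.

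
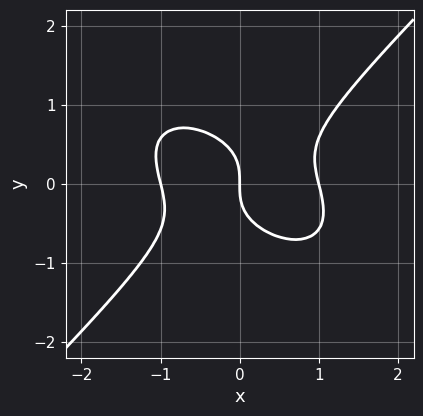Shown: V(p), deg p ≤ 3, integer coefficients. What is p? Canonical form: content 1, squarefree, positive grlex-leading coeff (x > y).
2*x^3 + x^2*y - 3*y^3 - 2*x

First, deg p = 3.
Then, against the integer gridlines: one y-axis crossing is at y = 0; among the integer gridlines, it crosses the x-axis at x ∈ {-1, 0, 1}.
Finally, the integer polynomial consistent with all of this is the stated p.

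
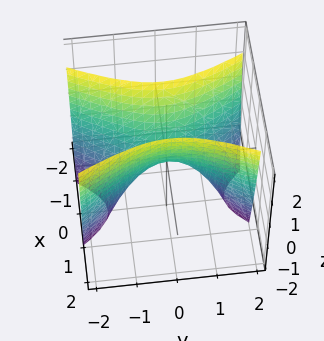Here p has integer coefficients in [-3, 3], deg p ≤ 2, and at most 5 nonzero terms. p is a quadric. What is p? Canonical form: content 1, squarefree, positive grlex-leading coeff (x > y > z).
3*x^2 - y^2 - z

(a) The degree is 2 — a hyperbolic paraboloid; a quadric.
(b) Symmetries: mirror symmetry y ↦ −y ⇒ only even powers of y; it's symmetric under x → −x, forcing even powers of x.
(c) From the visible intercepts: it crosses the y-axis at the gridline y = 0; it crosses the z-axis at the gridline z = 0; it meets the x-axis at x = 0 (among the integer gridlines).
(d) Fitting integer coefficients to these (and the overall shape) gives p.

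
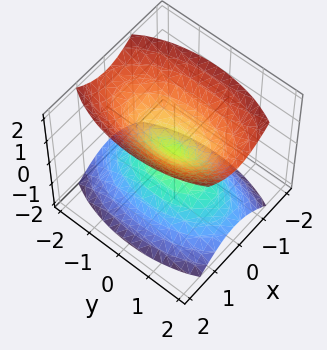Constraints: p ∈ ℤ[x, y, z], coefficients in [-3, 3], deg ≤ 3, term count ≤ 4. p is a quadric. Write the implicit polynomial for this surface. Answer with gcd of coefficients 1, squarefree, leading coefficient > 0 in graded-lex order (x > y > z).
3*x^2 + y^2 - 2*z^2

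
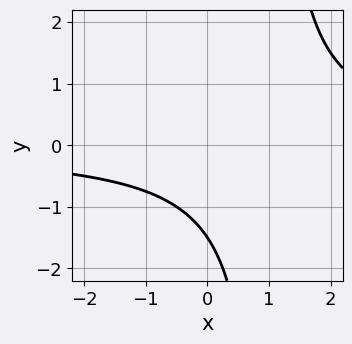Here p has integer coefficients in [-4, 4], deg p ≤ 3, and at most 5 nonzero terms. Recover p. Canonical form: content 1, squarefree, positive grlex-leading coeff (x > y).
2*x*y - 2*y - 3

1. deg p = 2.
2. Observable constraints: no x-intercept at any integer in the box.
3. Putting this together gives p.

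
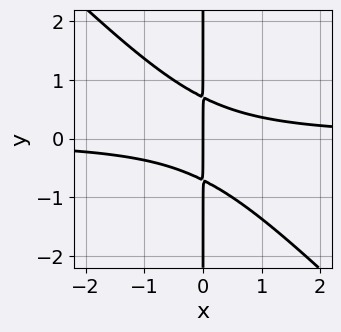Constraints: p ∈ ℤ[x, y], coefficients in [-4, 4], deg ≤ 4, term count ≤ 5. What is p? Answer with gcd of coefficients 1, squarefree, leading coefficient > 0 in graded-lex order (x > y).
(a) deg p = 3. No degree-2 curve has this shape.
(b) Against the integer gridlines: the visible y-axis segment lies entirely on the curve; it meets the x-axis at x = 0 (among the integer gridlines).
(c) These observations pin down the coefficients.

2*x^2*y + 2*x*y^2 - x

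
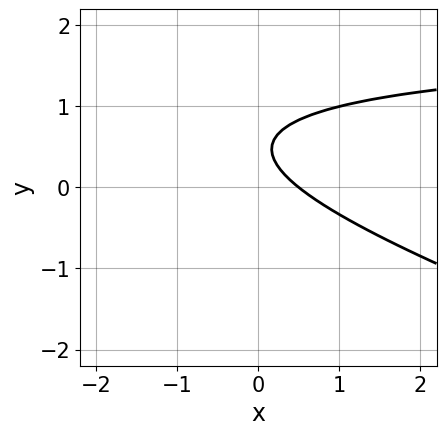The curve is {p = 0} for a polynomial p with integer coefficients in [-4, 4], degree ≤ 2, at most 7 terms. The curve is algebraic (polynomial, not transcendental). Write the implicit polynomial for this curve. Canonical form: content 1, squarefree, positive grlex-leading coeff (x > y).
x*y + 3*y^2 - 2*x - 3*y + 1

The degree is 2 — a generic line meets the curve in up to 2 points.
From the axis intercepts and sections: the curve avoids every integer y-axis point in the box.
Putting this together gives p.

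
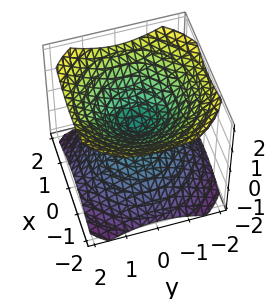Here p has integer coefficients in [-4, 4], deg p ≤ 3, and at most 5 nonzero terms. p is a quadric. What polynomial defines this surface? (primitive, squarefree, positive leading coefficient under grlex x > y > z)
2*x^2 + 2*y^2 - 3*z^2

First, there are 2 components. Treating them together as one polynomial.
Then, the degree is 2 — a double cone through the origin; a quadric.
Then, symmetry: the surface is invariant under rotation about z: p = q(x² + y², z); mirror symmetry z ↦ −z ⇒ only even powers of z.
Next, against the integer gridlines: it meets the x-axis at x = 0 (among the integer gridlines); it crosses the y-axis at the gridline y = 0; a circular section at z = -1 has radius between 1 and 2.
Finally, together with the visible shape, these determine p as stated.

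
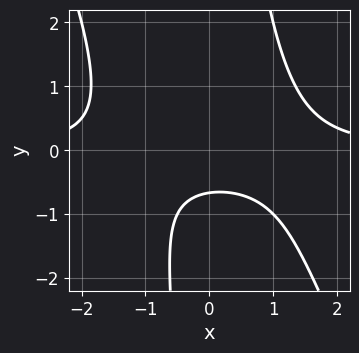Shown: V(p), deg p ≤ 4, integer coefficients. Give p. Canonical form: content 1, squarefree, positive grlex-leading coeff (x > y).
2*x^2*y + x*y^2 - 3*y - 2

deg p = 3. No degree-2 curve has this shape.
From the visible intercepts: no x-intercept at any integer in the box.
Assembling these constraints gives the stated polynomial.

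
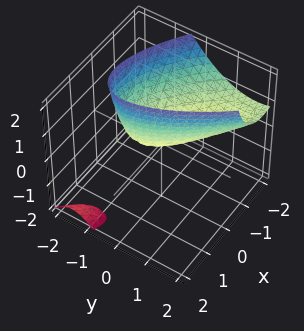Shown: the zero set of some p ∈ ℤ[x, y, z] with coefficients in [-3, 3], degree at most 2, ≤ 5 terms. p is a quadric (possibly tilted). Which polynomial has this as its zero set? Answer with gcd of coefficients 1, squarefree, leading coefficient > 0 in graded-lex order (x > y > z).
2*x^2 + 3*x*y + 2*x*z + 2*y^2 - 2*z

1. The picture has 2 separate pieces. They look like related sheets of one shape, so recover p as a whole.
2. deg p = 2. No degree-1 surface has this shape.
3. Against the integer gridlines: it meets the y-axis at y = 0 (among the integer gridlines); it meets the x-axis at x = 0 (among the integer gridlines); it crosses the z-axis at the gridline z = 0.
4. Putting this together gives p.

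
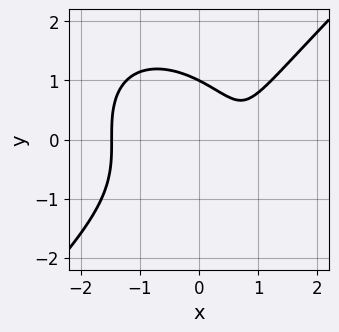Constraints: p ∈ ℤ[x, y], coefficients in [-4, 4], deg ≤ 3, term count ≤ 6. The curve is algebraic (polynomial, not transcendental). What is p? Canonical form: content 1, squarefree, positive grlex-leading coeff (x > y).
2*x^3 - 2*y^3 - 3*x + 2

First, degree: no degree-2 curve has this shape, so deg p = 3.
Next, observable constraints: it crosses the y-axis at the gridline y = 1.
Finally, assembling these constraints gives the stated polynomial.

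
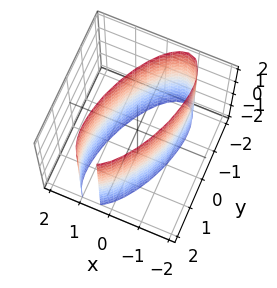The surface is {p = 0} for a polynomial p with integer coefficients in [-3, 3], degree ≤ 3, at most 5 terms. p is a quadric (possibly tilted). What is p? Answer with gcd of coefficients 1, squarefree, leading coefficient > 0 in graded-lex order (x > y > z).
3*x^2 - 2*x*y + y^2 - 3

(a) deg p = 2. A generic line meets the surface in up to 2 points.
(b) Against the integer gridlines: the surface avoids every integer z-axis point in the box; among the integer gridlines, it crosses the x-axis at x ∈ {-1, 1}.
(c) Matching integer coefficients to the picture gives p.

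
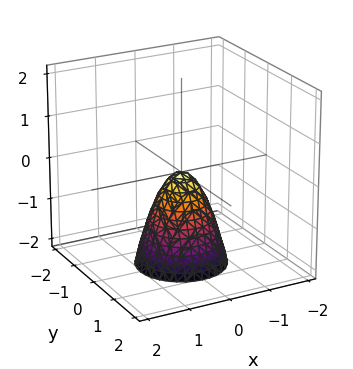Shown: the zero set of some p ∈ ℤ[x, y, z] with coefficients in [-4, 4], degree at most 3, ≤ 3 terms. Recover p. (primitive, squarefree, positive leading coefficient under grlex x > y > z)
First, degree: a single bowl opening along one axis; a quadric, so deg p = 2.
Next, by symmetry, the z-axis is an axis of rotation, so x and y enter only as x² + y².
Next, from the visible intercepts: it crosses the z-axis at the gridline z = 0; it crosses the x-axis at the gridline x = 0; a circular section at z = -1 has radius between 0 and 1; one y-axis crossing is at y = 0.
Finally, together with the visible shape, these determine p as stated.

2*x^2 + 2*y^2 + z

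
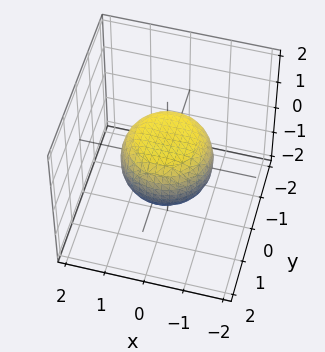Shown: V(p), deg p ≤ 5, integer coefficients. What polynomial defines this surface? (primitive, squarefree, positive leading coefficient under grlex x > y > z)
2*x^4 + 4*x^2*y^2 + 2*y^4 - x^2 - y^2 + 3*z^2 - 2

First, degree: the shape is more complex than any degree-3 surface, so deg p = 4.
Then, symmetries: rotational symmetry about the z-axis ⇒ p depends on x, y only through x² + y².
Next, checking where it meets the axes: a circular section at z = 0 has radius between 1 and 2.
Finally, fitting integer coefficients to these (and the overall shape) gives p.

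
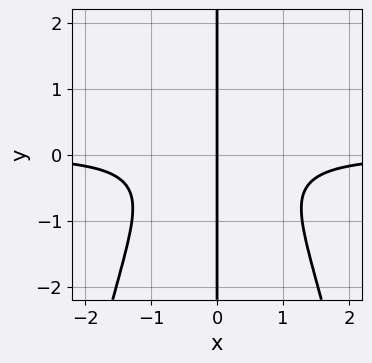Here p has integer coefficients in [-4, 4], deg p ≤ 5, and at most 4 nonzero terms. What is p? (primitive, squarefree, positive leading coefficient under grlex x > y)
1. Degree: the shape is more complex than any degree-3 curve, so deg p = 4.
2. Checking where it meets the axes: the visible y-axis segment lies entirely on the curve; it meets the x-axis at x = 0 (among the integer gridlines).
3. Assembling these constraints gives the stated polynomial.

3*x^3*y + 3*x*y^2 + 2*x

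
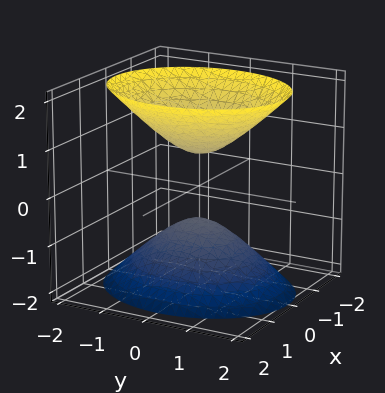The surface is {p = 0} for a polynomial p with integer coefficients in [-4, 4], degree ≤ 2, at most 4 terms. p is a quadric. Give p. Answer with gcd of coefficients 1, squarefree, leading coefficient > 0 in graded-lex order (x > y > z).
3*x^2 + 2*y^2 - 2*z^2 + 1

I count 2 distinct pieces.
The degree is 2 — two sheets facing apart; a quadric.
Symmetries: it's symmetric under y → −y, forcing even powers of y; it's symmetric under z → −z, forcing even powers of z; the x ↦ −x reflection is a symmetry, so x appears only in even powers.
Observable constraints: it misses every integer gridline on the x-axis; the surface avoids every integer y-axis point in the box.
Solving for integer coefficients yields p as stated.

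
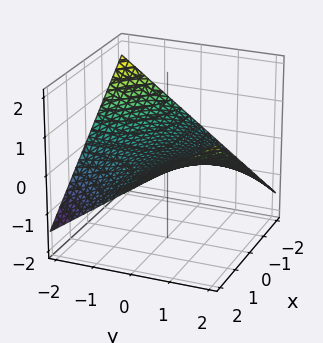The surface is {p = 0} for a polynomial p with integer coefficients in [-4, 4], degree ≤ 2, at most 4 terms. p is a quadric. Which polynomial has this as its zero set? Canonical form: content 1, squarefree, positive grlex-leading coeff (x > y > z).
x*y - 3*z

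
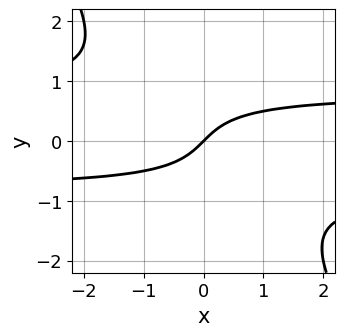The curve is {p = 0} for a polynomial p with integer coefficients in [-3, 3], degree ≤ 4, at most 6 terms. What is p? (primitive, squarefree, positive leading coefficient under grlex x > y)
(a) The degree is 3 — a generic line meets the curve in up to 3 points.
(b) From the visible intercepts: it crosses the x-axis at the gridline x = 0; it crosses the y-axis at the gridline y = 0.
(c) Solving for integer coefficients yields p as stated.

3*x*y^2 + 2*y^3 - 2*x + 2*y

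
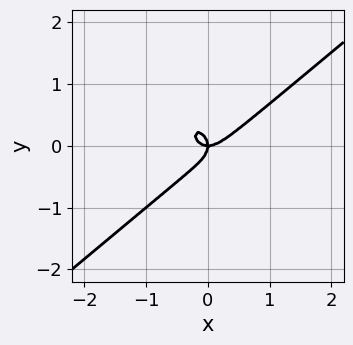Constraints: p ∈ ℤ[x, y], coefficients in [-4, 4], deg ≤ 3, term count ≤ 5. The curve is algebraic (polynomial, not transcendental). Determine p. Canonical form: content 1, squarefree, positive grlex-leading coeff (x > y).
2*x^3 - x^2*y - 2*y^3 - x*y

deg p = 3. The shape is more complex than any degree-2 curve.
Reading off the gridlines: one y-axis crossing is at y = 0; it crosses the x-axis at the gridline x = 0.
Assembling these constraints gives the stated polynomial.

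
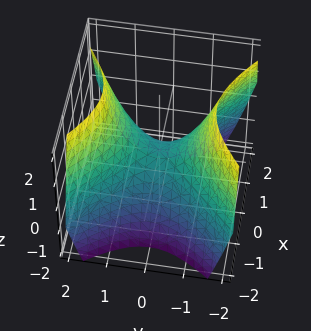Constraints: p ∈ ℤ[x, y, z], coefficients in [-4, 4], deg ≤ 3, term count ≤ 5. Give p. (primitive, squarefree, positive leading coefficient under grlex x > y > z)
x^2 - y^2 + z

Degree: a saddle surface; a quadric, so deg p = 2.
Symmetries: mirror symmetry x ↦ −x ⇒ only even powers of x; the y ↦ −y reflection is a symmetry, so y appears only in even powers.
Checking where it meets the axes: one y-axis crossing is at y = 0; it meets the x-axis at x = 0 (among the integer gridlines); it meets the z-axis at z = 0 (among the integer gridlines).
The integer polynomial consistent with all of this is the stated p.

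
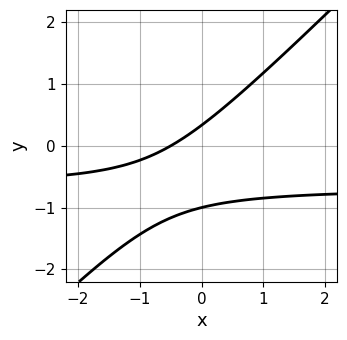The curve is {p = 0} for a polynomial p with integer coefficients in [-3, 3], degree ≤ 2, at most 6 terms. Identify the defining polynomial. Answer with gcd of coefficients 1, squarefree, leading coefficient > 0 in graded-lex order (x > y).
The degree is 2 — no degree-1 curve has this shape.
Reading off the gridlines: one y-axis crossing is at y = -1.
These observations pin down the coefficients.

3*x*y - 3*y^2 + 2*x - 2*y + 1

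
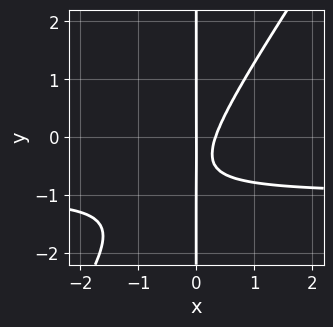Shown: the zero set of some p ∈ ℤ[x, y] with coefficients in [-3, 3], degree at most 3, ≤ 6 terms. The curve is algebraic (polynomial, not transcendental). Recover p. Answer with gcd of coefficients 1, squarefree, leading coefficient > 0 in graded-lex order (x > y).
3*x^2*y - 2*x*y^2 + 3*x^2 - 2*x*y - x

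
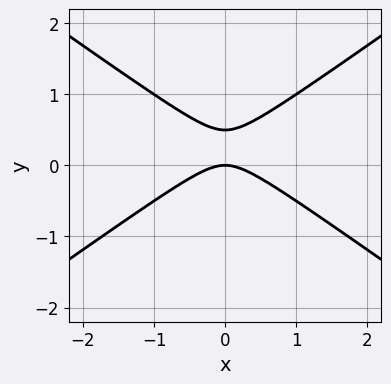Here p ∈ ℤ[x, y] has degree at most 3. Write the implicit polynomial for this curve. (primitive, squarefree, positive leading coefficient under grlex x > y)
x^2 - 2*y^2 + y

Degree: a generic line meets the curve in up to 2 points, so deg p = 2.
Symmetries: the x ↦ −x reflection is a symmetry, so x appears only in even powers.
Against the integer gridlines: one y-axis crossing is at y = 0; it meets the x-axis at x = 0 (among the integer gridlines).
The integer polynomial consistent with all of this is the stated p.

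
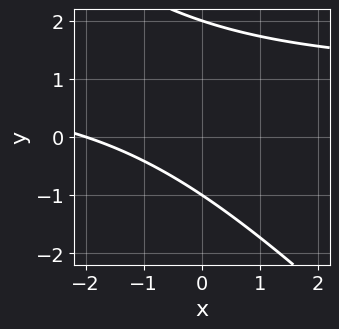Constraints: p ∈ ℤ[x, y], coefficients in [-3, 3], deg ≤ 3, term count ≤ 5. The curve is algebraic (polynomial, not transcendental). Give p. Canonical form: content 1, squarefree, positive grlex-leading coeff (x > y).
x*y + y^2 - x - y - 2

deg p = 2.
From the axis intercepts and sections: it crosses the x-axis at the gridline x = -2; among the integer gridlines, it crosses the y-axis at y ∈ {-1, 2}.
Solving for integer coefficients yields p as stated.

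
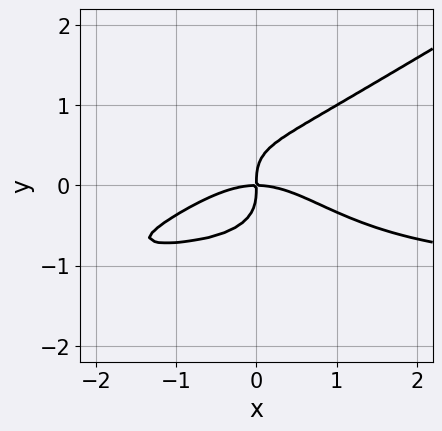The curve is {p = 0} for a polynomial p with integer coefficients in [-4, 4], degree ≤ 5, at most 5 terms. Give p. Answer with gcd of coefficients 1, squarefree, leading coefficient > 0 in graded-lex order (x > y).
First, degree: no degree-3 curve has this shape, so deg p = 4.
Then, from the visible intercepts: one y-axis crossing is at y = 0; it crosses the x-axis at the gridline x = 0.
Finally, matching integer coefficients to the picture gives p.

x^3*y - x*y^3 - 3*y^4 + x^3 + 2*x*y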